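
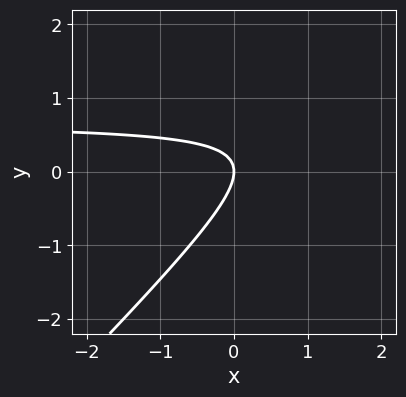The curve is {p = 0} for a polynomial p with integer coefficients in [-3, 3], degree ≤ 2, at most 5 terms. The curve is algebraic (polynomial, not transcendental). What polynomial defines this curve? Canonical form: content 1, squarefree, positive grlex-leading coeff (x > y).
3*x*y - 3*y^2 - 2*x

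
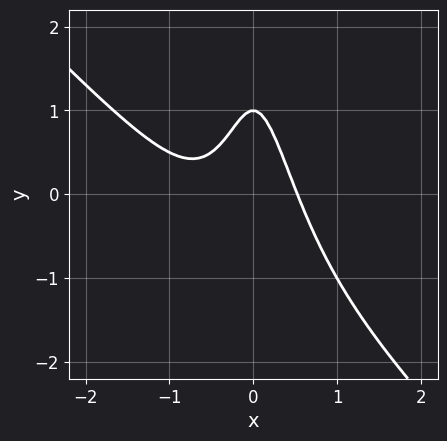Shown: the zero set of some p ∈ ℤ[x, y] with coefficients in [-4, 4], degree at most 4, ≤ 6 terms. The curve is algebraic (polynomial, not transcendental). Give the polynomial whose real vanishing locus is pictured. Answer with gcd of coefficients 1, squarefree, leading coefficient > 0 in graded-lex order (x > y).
First, deg p = 3.
Next, reading off the gridlines: one y-axis crossing is at y = 1.
Finally, matching integer coefficients to the picture gives p.

3*x^3 + 3*x^2*y + 2*x^2 + y - 1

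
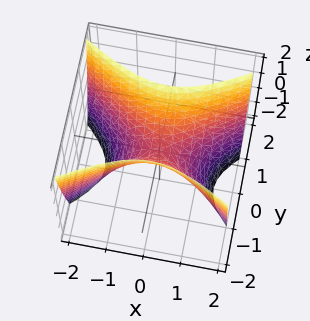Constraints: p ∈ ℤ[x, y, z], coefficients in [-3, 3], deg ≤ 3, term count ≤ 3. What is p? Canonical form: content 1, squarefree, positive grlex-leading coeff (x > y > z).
x^2 - 2*y^2 + z

The degree is 2 — a saddle surface; a quadric.
Symmetries: it's symmetric under y → −y, forcing even powers of y; mirror symmetry x ↦ −x ⇒ only even powers of x.
Checking where it meets the axes: one z-axis crossing is at z = 0; it meets the y-axis at y = 0 (among the integer gridlines).
Fitting integer coefficients to these (and the overall shape) gives p.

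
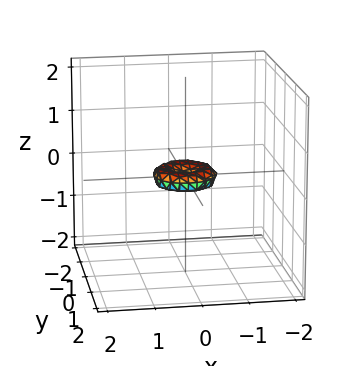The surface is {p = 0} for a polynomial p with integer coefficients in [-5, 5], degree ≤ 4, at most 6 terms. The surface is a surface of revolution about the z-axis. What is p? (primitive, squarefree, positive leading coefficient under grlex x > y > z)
2*x^4 + 4*x^2*y^2 + 2*y^4 - x^2 - y^2 + 3*z^2

(a) Degree: no degree-3 surface has this shape, so deg p = 4.
(b) Symmetries: rotational symmetry about the z-axis ⇒ p depends on x, y only through x² + y².
(c) From the visible intercepts: one z-axis crossing is at z = 0; a circular section at z = 0 has radius between 0 and 1; it crosses the x-axis at the gridline x = 0.
(d) Solving for integer coefficients yields p as stated.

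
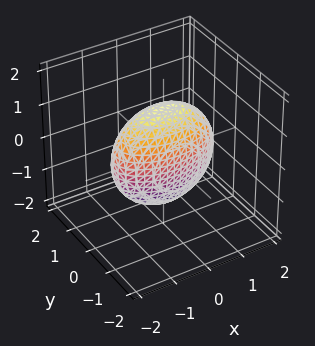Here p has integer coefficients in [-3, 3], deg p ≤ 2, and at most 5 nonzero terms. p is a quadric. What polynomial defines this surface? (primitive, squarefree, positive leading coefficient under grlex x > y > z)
Degree: bounded and convex; a quadric, so deg p = 2.
Symmetries: it's symmetric under z → −z, forcing even powers of z; it's symmetric under x → −x, forcing even powers of x; mirror symmetry y ↦ −y ⇒ only even powers of y.
Putting this together gives p.

x^2 + 3*y^2 + z^2 - 2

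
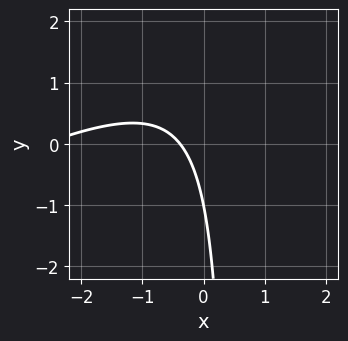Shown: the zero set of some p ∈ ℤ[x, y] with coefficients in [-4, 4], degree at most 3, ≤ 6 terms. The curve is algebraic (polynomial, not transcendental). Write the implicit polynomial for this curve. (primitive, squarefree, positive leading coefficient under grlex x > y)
1. deg p = 2. No degree-1 curve has this shape.
2. Observable constraints: it meets the y-axis at y = -1 (among the integer gridlines).
3. Assembling these constraints gives the stated polynomial.

x^2 - 2*x*y + 3*x + y + 1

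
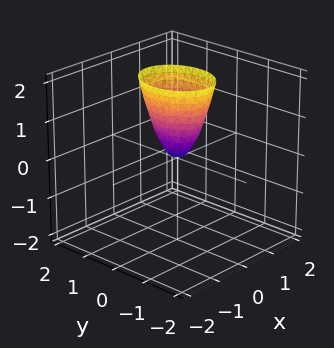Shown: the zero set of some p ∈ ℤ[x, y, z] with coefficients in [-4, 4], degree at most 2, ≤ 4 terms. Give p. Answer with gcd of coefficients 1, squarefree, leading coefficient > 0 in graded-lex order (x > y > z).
3*x^2 + 2*y^2 - z

The degree is 2 — a paraboloid; a quadric.
Symmetries: the x ↦ −x reflection is a symmetry, so x appears only in even powers; mirror symmetry y ↦ −y ⇒ only even powers of y.
From the visible intercepts: one y-axis crossing is at y = 0; one z-axis crossing is at z = 0; it crosses the x-axis at the gridline x = 0.
Putting this together gives p.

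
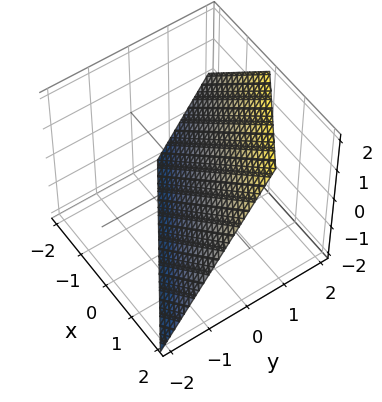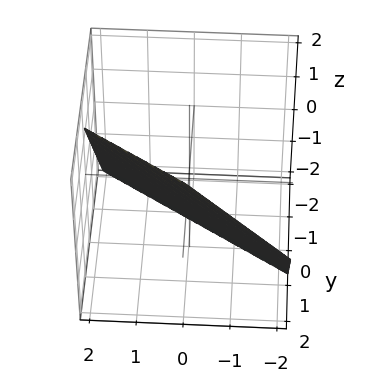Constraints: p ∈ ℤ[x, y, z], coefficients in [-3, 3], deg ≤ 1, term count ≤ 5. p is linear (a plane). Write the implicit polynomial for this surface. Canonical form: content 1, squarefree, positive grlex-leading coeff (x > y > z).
2*x + 3*y - 2*z - 2

(a) deg p = 1.
(b) Reading off the gridlines: one x-axis crossing is at x = 1; it meets the z-axis at z = -1 (among the integer gridlines).
(c) Assembling these constraints gives the stated polynomial.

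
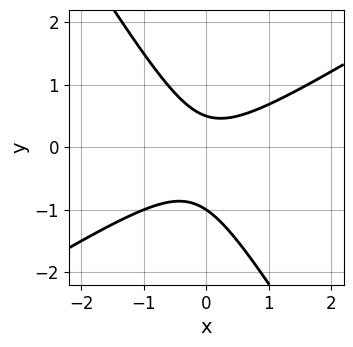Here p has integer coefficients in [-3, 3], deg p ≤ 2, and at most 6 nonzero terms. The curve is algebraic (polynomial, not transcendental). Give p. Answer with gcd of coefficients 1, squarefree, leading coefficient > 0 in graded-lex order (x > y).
2*x^2 - 2*x*y - 2*y^2 - y + 1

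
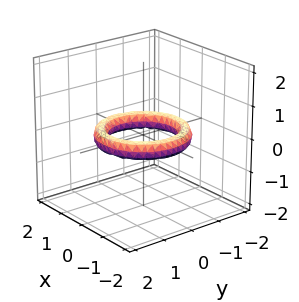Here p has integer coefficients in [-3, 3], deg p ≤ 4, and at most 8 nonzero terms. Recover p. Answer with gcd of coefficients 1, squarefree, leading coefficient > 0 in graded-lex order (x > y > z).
(a) Degree: a generic line meets the surface in up to 4 points, so deg p = 4.
(b) Symmetry: the z-axis is an axis of rotation, so x and y enter only as x² + y².
(c) Checking where it meets the axes: no z-intercept at any integer in the box; a circular section at z = 0 has radius exactly 1; the y-axis gridline crossings are at y ∈ {-1, 1}.
(d) These observations pin down the coefficients. Check: (1, 0, 0) on the x-axis lies on the surface, and p(1, 0, 0) = 0. ✓

x^4 + 2*x^2*y^2 + y^4 - 3*x^2 - 3*y^2 + 3*z^2 + 2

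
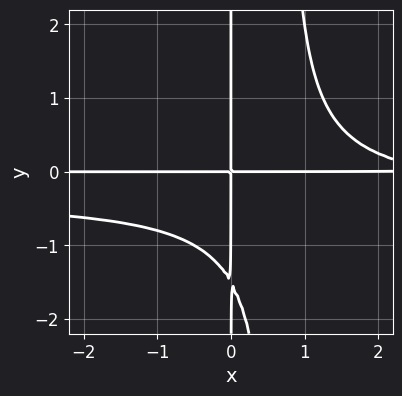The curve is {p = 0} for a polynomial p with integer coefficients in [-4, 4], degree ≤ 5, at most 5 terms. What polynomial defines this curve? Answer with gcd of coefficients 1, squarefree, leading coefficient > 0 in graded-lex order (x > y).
3*x^2*y^2 + x^2*y - 2*x*y^2 - 3*x*y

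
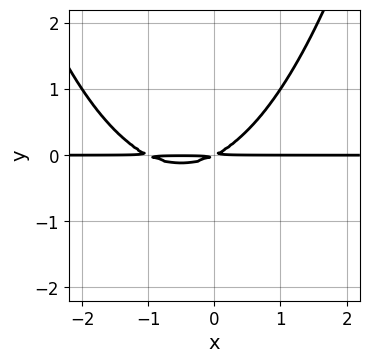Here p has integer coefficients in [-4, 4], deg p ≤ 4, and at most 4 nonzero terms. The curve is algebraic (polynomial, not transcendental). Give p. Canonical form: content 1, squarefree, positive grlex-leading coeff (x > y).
The degree is 3 — no degree-2 curve has this shape.
Reading off the gridlines: the visible x-axis segment lies entirely on the curve.
Putting this together gives p.

x^2*y + x*y - 2*y^2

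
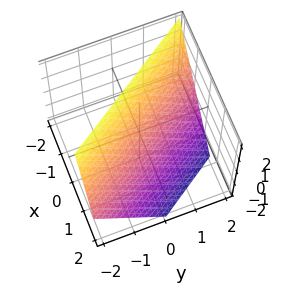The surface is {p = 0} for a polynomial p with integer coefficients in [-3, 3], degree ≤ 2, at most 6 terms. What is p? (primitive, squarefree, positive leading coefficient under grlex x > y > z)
Degree: the surface is flat (a plane), so deg p = 1.
Checking where it meets the axes: it crosses the z-axis at the gridline z = 1; one y-axis crossing is at y = 1.
Together with the visible shape, these determine p as stated.

3*x + 2*y + 2*z - 2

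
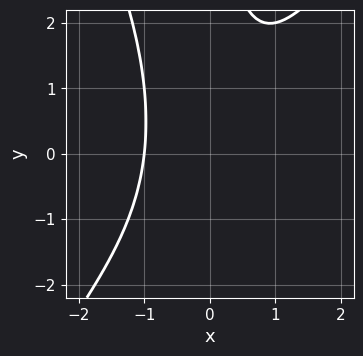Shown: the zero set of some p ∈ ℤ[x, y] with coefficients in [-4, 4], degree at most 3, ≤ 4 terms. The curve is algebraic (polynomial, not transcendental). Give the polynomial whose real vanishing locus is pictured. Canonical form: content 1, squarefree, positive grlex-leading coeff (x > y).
Degree: a generic line meets the curve in up to 3 points, so deg p = 3.
From the axis intercepts and sections: it crosses the x-axis at the gridline x = -1; the curve avoids every integer y-axis point in the box.
Fitting integer coefficients to these (and the overall shape) gives p.

3*x^3 - x^2*y - x*y^2 + 3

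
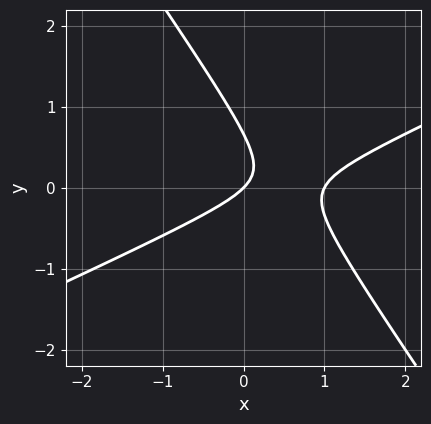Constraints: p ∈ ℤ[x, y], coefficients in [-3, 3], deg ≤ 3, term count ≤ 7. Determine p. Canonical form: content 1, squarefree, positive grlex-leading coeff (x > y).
(a) Degree: no degree-1 curve has this shape, so deg p = 2.
(b) Checking where it meets the axes: among the integer gridlines, it crosses the x-axis at x ∈ {0, 1}; it meets the y-axis at y = 0 (among the integer gridlines).
(c) Putting this together gives p.

2*x^2 - 3*x*y - 3*y^2 - 2*x + 2*y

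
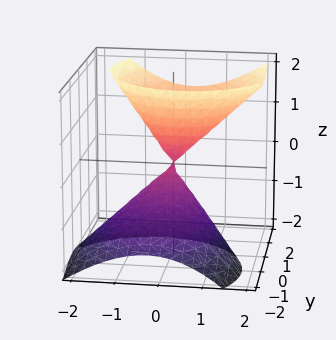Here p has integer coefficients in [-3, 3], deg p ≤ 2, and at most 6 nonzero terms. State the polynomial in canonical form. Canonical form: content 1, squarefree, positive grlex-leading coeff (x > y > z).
3*x^2 - x*z + 3*y^2 - 3*y*z - 2*z^2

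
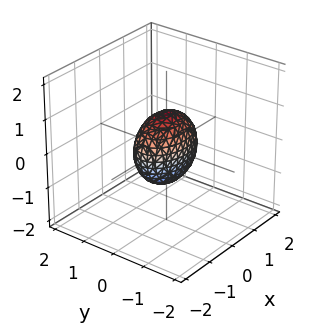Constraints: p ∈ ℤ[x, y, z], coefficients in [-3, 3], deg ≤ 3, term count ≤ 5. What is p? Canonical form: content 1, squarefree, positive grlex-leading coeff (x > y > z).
First, the degree is 2 — bounded and convex; a quadric.
Then, symmetries: the x ↦ −x reflection is a symmetry, so x appears only in even powers; it's symmetric under y → −y, forcing even powers of y; it's symmetric under z → −z, forcing even powers of z.
Then, checking where it meets the axes: among the integer gridlines, it crosses the z-axis at z ∈ {-1, 1}; among the integer gridlines, it crosses the x-axis at x ∈ {-1, 1}.
Finally, together with the visible shape, these determine p as stated.

x^2 + 2*y^2 + z^2 - 1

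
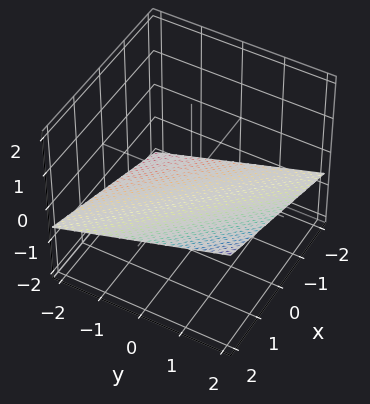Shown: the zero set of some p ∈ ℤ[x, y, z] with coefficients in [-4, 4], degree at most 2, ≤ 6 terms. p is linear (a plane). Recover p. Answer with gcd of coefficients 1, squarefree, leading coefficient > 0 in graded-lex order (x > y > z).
x + y - 3*z - 2

(a) The degree is 1 — every cross-section is a straight line — this is a plane.
(b) Against the integer gridlines: it meets the x-axis at x = 2 (among the integer gridlines); one y-axis crossing is at y = 2.
(c) These observations pin down the coefficients.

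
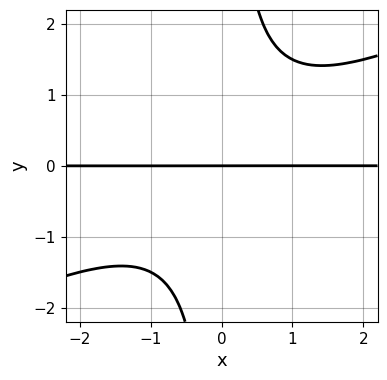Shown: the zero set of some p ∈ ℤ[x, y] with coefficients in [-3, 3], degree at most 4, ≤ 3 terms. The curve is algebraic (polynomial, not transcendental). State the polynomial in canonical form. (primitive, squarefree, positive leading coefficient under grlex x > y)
First, deg p = 3. No degree-2 curve has this shape.
Then, against the integer gridlines: it crosses the y-axis at the gridline y = 0; the visible x-axis segment lies entirely on the curve.
Finally, matching integer coefficients to the picture gives p.

x^2*y - 2*x*y^2 + 2*y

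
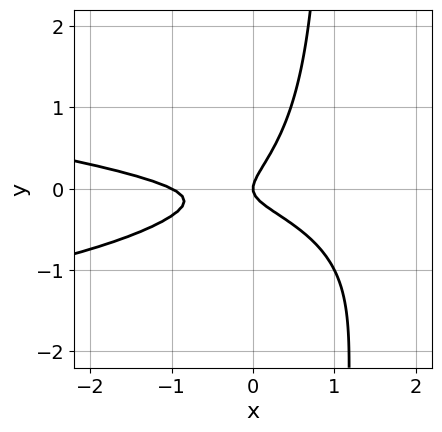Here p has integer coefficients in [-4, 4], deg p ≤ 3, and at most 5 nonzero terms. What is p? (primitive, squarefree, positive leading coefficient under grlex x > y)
1. deg p = 3. The shape is more complex than any degree-2 curve.
2. Reading off the gridlines: among the integer gridlines, it crosses the x-axis at x ∈ {-1, 0}; it crosses the y-axis at the gridline y = 0.
3. These observations pin down the coefficients.

3*x*y^2 + x^2 + 2*x*y - 3*y^2 + x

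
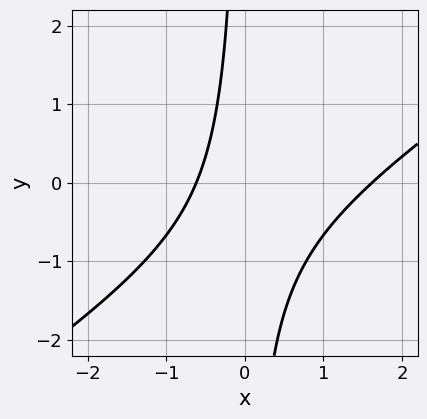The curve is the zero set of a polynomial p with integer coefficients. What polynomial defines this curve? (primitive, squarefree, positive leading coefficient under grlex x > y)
2*x^2 - 3*x*y - 2*x - 2

First, degree: a generic line meets the curve in up to 2 points, so deg p = 2.
Next, checking where it meets the axes: no y-intercept at any integer in the box.
Finally, these observations pin down the coefficients.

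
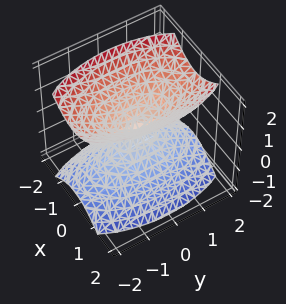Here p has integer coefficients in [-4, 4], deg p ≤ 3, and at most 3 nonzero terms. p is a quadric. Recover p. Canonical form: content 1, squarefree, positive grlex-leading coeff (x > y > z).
3*x^2 + y^2 - 2*z^2

First, the picture has 2 separate pieces. They look like related sheets of one shape, so recover p as a whole.
Then, degree: two nappes meeting at a single point; a quadric, so deg p = 2.
Then, symmetries: the z ↦ −z reflection is a symmetry, so z appears only in even powers; the x ↦ −x reflection is a symmetry, so x appears only in even powers; mirror symmetry y ↦ −y ⇒ only even powers of y.
Next, reading off the gridlines: it crosses the y-axis at the gridline y = 0; it crosses the z-axis at the gridline z = 0.
Finally, these observations pin down the coefficients.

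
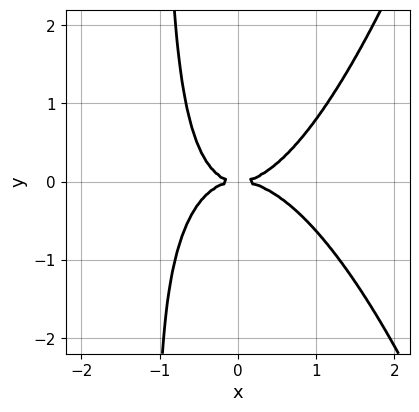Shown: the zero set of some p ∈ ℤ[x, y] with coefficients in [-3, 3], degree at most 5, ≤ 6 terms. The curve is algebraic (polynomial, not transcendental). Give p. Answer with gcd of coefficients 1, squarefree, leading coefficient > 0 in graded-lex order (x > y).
3*x^4 + x^2*y - 3*x*y^2 - 3*y^2

1. The degree is 4 — the shape is more complex than any degree-3 curve.
2. Reading off the gridlines: it crosses the y-axis at the gridline y = 0; it crosses the x-axis at the gridline x = 0.
3. Together with the visible shape, these determine p as stated.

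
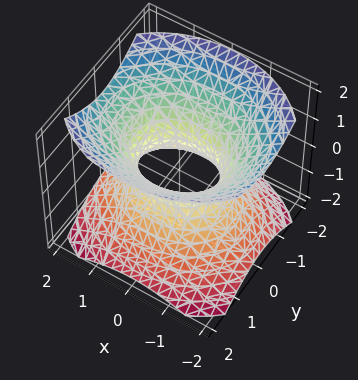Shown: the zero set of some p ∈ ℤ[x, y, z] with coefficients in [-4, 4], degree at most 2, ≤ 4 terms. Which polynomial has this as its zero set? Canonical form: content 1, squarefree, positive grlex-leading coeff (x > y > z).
2*x^2 + 3*y^2 - 3*z^2 - 2

(a) Degree: one connected sheet with a waist; a quadric, so deg p = 2.
(b) Symmetries: the z ↦ −z reflection is a symmetry, so z appears only in even powers; the x ↦ −x reflection is a symmetry, so x appears only in even powers; the y ↦ −y reflection is a symmetry, so y appears only in even powers.
(c) From the axis intercepts and sections: among the integer gridlines, it crosses the x-axis at x ∈ {-1, 1}; it misses every integer gridline on the z-axis.
(d) Matching integer coefficients to the picture gives p.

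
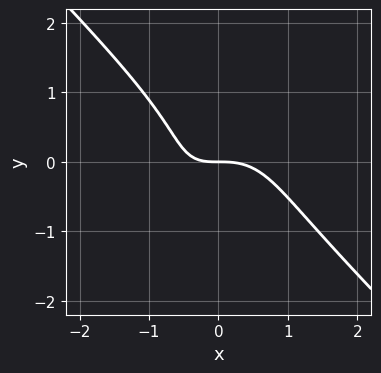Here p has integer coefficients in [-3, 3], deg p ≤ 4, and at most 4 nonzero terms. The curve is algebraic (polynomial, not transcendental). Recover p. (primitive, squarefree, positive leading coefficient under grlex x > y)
3*x^3 + 3*y^3 + 2*x*y + 3*y

First, the degree is 3 — the shape is more complex than any degree-2 curve.
Next, from the visible intercepts: it crosses the y-axis at the gridline y = 0; one x-axis crossing is at x = 0.
Finally, together with the visible shape, these determine p as stated.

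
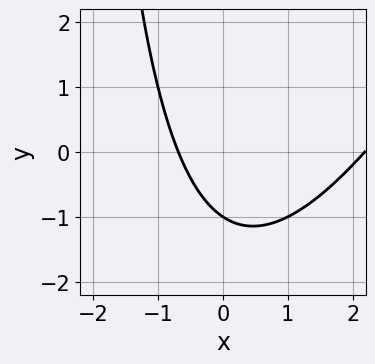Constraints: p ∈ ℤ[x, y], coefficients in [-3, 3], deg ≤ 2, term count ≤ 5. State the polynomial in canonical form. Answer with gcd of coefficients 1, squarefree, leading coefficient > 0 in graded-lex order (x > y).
1. deg p = 2.
2. Reading off the gridlines: one y-axis crossing is at y = -1.
3. The integer polynomial consistent with all of this is the stated p.

2*x^2 - x*y - 3*x - 3*y - 3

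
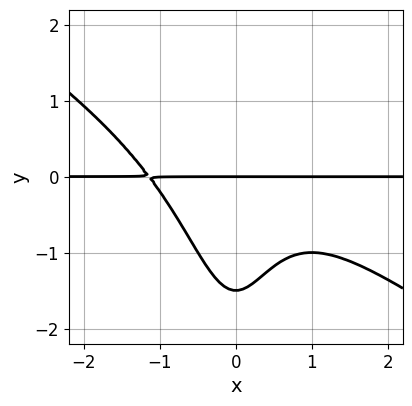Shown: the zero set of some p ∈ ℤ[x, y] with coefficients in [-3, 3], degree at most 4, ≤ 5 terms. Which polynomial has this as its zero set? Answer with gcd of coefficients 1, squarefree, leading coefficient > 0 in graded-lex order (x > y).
2*x^3*y + 3*x^2*y^2 + 2*y^2 + 3*y

1. Degree: the shape is more complex than any degree-3 curve, so deg p = 4.
2. From the axis intercepts and sections: every point of the x-axis in the box is on the curve; one y-axis crossing is at y = 0.
3. Together with the visible shape, these determine p as stated.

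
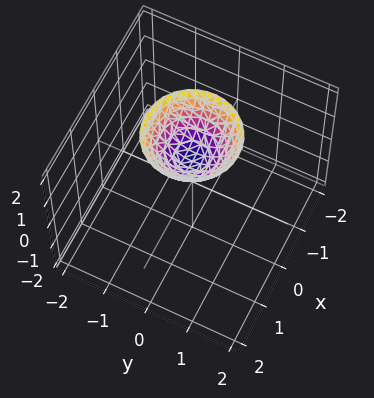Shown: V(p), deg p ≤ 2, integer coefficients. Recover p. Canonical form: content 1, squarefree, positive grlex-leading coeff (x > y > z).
1. The degree is 2 — a generic line meets the surface in up to 2 points.
2. Symmetries: every cross-section ⟂ z is a circle, so x, y appear only via x² + y².
3. Checking where it meets the axes: it misses every integer gridline on the x-axis; no y-intercept at any integer in the box; one z-axis crossing is at z = 1; a circular section at z = 2 has radius exactly 1.
4. Putting this together gives p.

x^2 + y^2 - z + 1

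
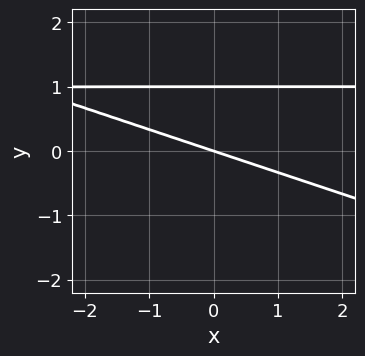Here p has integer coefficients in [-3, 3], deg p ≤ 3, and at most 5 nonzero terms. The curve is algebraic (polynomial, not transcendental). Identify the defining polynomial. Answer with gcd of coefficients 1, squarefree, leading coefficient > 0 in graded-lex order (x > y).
x*y + 3*y^2 - x - 3*y

1. deg p = 2.
2. Observable constraints: it meets the x-axis at x = 0 (among the integer gridlines); among the integer gridlines, it crosses the y-axis at y ∈ {0, 1}.
3. These observations pin down the coefficients.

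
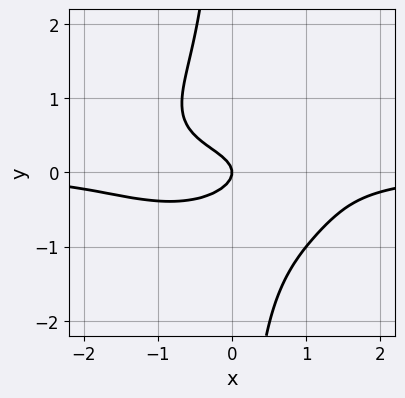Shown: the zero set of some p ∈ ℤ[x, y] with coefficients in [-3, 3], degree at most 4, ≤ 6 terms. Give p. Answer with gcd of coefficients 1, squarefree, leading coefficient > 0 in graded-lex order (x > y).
First, the degree is 4 — the shape is more complex than any degree-3 curve.
Next, reading off the gridlines: it crosses the y-axis at the gridline y = 0; it meets the x-axis at x = 0 (among the integer gridlines).
Finally, solving for integer coefficients yields p as stated.

x^3*y + 3*x*y^3 + 3*y^2 + x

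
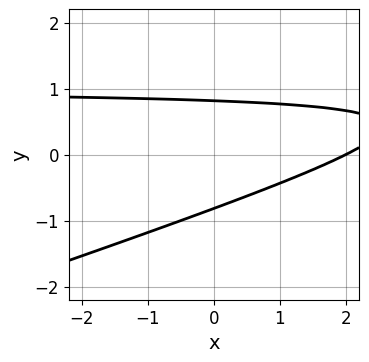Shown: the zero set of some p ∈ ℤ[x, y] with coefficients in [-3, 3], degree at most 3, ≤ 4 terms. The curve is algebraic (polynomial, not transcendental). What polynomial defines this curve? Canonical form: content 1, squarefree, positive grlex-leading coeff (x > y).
Degree: no degree-1 curve has this shape, so deg p = 2.
Against the integer gridlines: it meets the x-axis at x = 2 (among the integer gridlines).
The integer polynomial consistent with all of this is the stated p.

x*y - 3*y^2 - x + 2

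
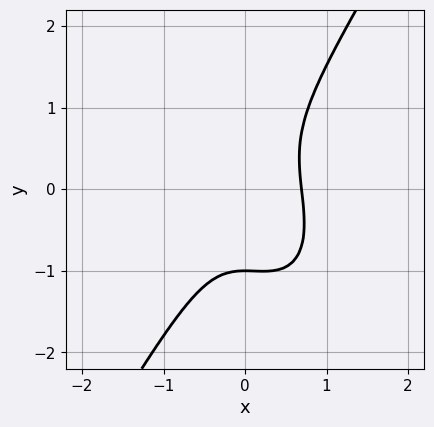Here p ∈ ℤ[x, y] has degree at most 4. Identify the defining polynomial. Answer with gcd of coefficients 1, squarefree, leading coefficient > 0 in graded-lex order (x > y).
First, deg p = 3. A generic line meets the curve in up to 3 points.
Next, from the axis intercepts and sections: it crosses the y-axis at the gridline y = -1.
Finally, together with the visible shape, these determine p as stated.

3*x^3 + x^2*y - y^3 - 1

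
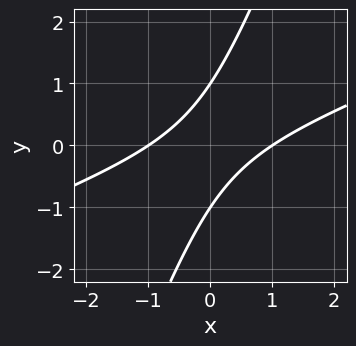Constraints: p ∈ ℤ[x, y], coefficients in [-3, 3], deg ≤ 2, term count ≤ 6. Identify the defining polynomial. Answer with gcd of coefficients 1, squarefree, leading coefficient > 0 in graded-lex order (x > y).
x^2 - 3*x*y + y^2 - 1

(a) The degree is 2 — the shape is more complex than any degree-1 curve.
(b) Checking where it meets the axes: the y-axis gridline crossings are at y ∈ {-1, 1}; among the integer gridlines, it crosses the x-axis at x ∈ {-1, 1}.
(c) The integer polynomial consistent with all of this is the stated p.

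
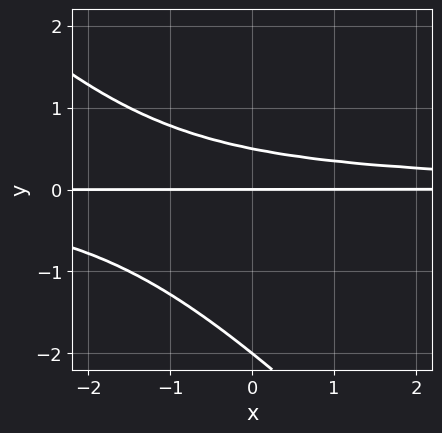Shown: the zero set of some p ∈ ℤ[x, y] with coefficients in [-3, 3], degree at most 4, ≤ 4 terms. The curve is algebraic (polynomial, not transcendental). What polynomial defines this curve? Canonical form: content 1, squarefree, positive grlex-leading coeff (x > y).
2*x*y^2 + 2*y^3 + 3*y^2 - 2*y

1. Degree: a generic line meets the curve in up to 3 points, so deg p = 3.
2. From the axis intercepts and sections: among the integer gridlines, it crosses the y-axis at y ∈ {-2, 0}; every point of the x-axis in the box is on the curve.
3. Matching integer coefficients to the picture gives p.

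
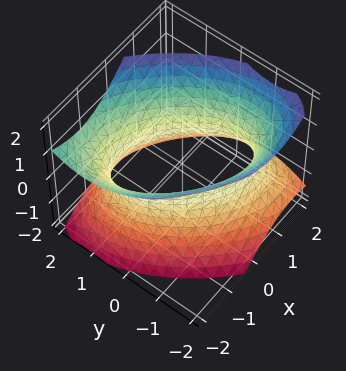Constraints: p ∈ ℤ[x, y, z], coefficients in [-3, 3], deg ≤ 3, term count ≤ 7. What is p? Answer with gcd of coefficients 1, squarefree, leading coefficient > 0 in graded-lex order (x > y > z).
First, the degree is 2 — the shape is more complex than any degree-1 surface.
Then, from the visible intercepts: no z-intercept at any integer in the box.
Finally, solving for integer coefficients yields p as stated.

2*x^2 + 2*x*y + x*z + 2*y^2 - 2*z^2 - 3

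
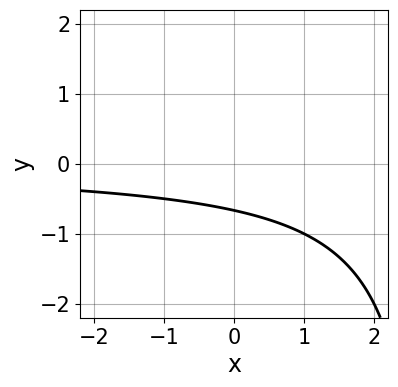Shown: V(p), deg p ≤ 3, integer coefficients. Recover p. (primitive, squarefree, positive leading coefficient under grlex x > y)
First, degree: the shape is more complex than any degree-1 curve, so deg p = 2.
Then, observable constraints: the curve avoids every integer x-axis point in the box.
Finally, matching integer coefficients to the picture gives p.

x*y - 3*y - 2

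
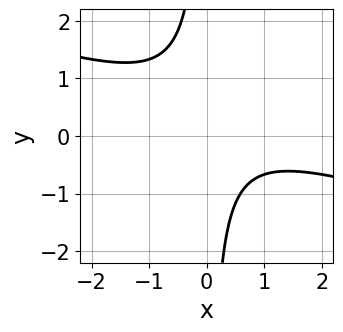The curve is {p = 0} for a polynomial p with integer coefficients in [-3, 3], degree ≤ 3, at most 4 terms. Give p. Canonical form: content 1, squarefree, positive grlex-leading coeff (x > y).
x^2 + 3*x*y - x + 2

First, deg p = 2. The shape is more complex than any degree-1 curve.
Next, checking where it meets the axes: it misses every integer gridline on the y-axis; no x-intercept at any integer in the box.
Finally, the integer polynomial consistent with all of this is the stated p.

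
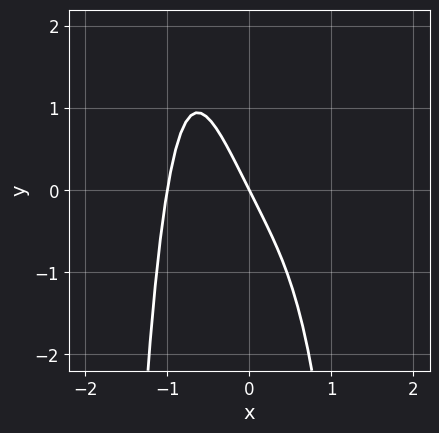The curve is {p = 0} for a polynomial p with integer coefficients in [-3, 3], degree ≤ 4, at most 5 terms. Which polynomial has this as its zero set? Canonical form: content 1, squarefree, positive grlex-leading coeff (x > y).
2*x^4 + 2*x + y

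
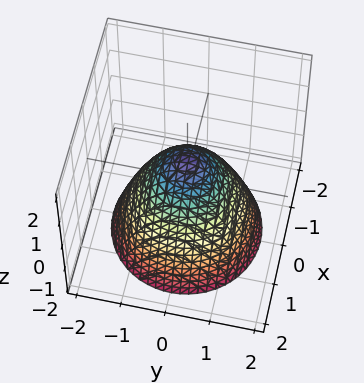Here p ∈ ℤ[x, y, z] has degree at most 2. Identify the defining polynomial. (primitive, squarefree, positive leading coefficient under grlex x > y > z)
First, degree: a generic line meets the surface in up to 2 points, so deg p = 2.
Then, symmetries: rotational symmetry about the z-axis ⇒ p depends on x, y only through x² + y².
Then, from the axis intercepts and sections: a circular section at z = -1 has radius between 1 and 2.
Finally, together with the visible shape, these determine p as stated.

3*x^2 + 3*y^2 + 3*z - 2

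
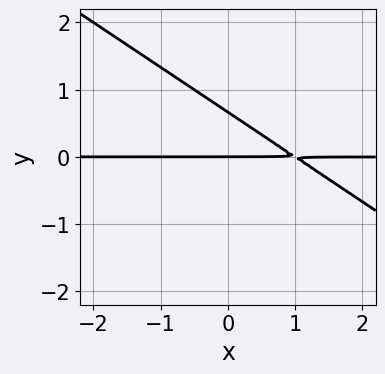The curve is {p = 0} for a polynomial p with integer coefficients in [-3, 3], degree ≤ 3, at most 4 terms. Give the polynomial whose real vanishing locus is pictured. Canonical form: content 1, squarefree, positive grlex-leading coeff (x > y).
2*x*y + 3*y^2 - 2*y

First, degree: the shape is more complex than any degree-1 curve, so deg p = 2.
Next, checking where it meets the axes: the visible x-axis segment lies entirely on the curve; one y-axis crossing is at y = 0.
Finally, assembling these constraints gives the stated polynomial.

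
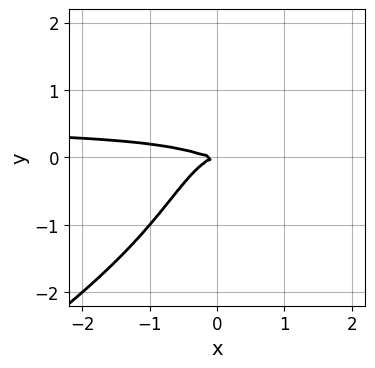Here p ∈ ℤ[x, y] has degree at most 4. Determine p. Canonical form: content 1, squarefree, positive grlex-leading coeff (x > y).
2*x^3*y - 3*x^2*y^2 - x^3 - 2*x^2*y - 2*y^2

First, the degree is 4 — the shape is more complex than any degree-3 curve.
Then, reading off the gridlines: it meets the y-axis at y = 0 (among the integer gridlines); it crosses the x-axis at the gridline x = 0.
Finally, together with the visible shape, these determine p as stated.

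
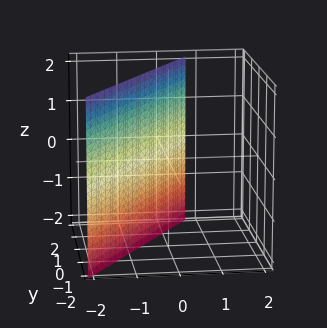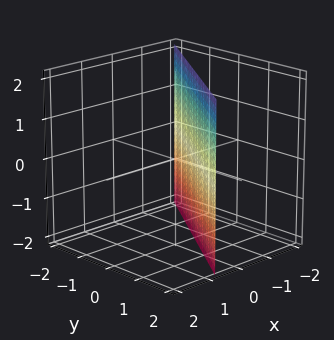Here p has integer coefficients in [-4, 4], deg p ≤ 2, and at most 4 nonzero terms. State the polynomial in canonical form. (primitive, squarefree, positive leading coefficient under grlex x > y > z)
3*x - 2*y + 2

1. deg p = 1.
2. From the axis intercepts and sections: one y-axis crossing is at y = 1; the surface avoids every integer z-axis point in the box.
3. Putting this together gives p.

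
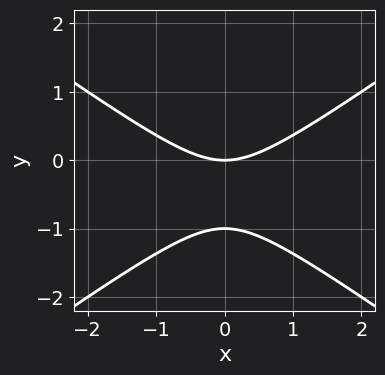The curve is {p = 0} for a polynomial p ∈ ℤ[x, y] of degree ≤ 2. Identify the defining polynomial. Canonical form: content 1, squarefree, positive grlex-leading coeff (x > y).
x^2 - 2*y^2 - 2*y

First, degree: the shape is more complex than any degree-1 curve, so deg p = 2.
Next, symmetries: the x ↦ −x reflection is a symmetry, so x appears only in even powers.
Next, from the visible intercepts: the y-axis gridline crossings are at y ∈ {-1, 0}; one x-axis crossing is at x = 0.
Finally, putting this together gives p.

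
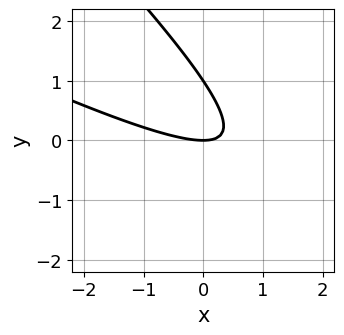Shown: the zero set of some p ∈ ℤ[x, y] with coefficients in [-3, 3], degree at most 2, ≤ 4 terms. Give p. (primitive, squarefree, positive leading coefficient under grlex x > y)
x^2 + 3*x*y + 2*y^2 - 2*y

1. The degree is 2 — no degree-1 curve has this shape.
2. From the visible intercepts: among the integer gridlines, it crosses the y-axis at y ∈ {0, 1}; it crosses the x-axis at the gridline x = 0.
3. Solving for integer coefficients yields p as stated.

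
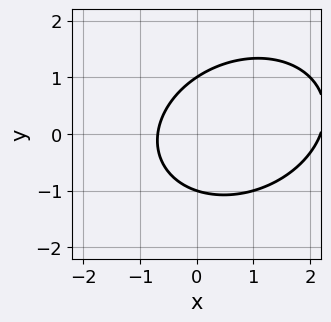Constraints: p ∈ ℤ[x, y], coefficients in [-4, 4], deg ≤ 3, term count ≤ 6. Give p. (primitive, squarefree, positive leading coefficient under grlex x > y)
(a) Degree: the shape is more complex than any degree-1 curve, so deg p = 2.
(b) Reading off the gridlines: the y-axis gridline crossings are at y ∈ {-1, 1}.
(c) The integer polynomial consistent with all of this is the stated p.

2*x^2 - x*y + 3*y^2 - 3*x - 3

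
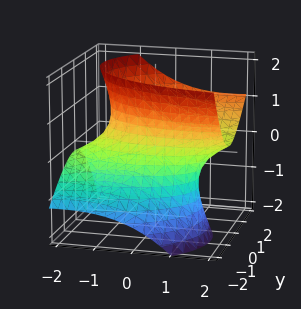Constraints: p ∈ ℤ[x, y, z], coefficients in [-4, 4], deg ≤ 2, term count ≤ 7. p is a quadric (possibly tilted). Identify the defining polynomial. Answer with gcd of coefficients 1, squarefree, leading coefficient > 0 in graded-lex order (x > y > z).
First, degree: a generic line meets the surface in up to 2 points, so deg p = 2.
Next, reading off the gridlines: among the integer gridlines, it crosses the y-axis at y ∈ {-1, 1}; the surface avoids every integer z-axis point in the box.
Finally, the integer polynomial consistent with all of this is the stated p.

x^2 - 3*x*z + 3*y^2 - 2*y*z - 2*z^2 - 3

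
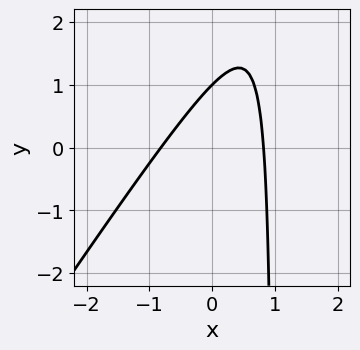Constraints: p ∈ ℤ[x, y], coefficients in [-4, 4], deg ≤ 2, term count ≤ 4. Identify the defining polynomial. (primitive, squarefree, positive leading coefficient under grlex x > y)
(a) Degree: no degree-1 curve has this shape, so deg p = 2.
(b) From the visible intercepts: it crosses the y-axis at the gridline y = 1.
(c) The integer polynomial consistent with all of this is the stated p.

3*x^2 - 2*x*y + 2*y - 2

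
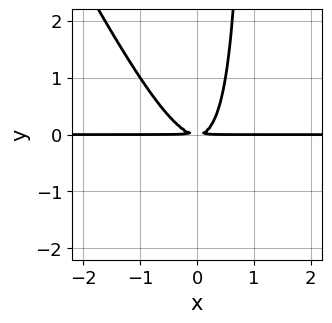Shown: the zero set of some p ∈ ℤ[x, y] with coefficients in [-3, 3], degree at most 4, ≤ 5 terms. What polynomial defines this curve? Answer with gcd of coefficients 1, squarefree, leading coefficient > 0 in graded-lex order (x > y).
2*x^2*y + x*y^2 - y^2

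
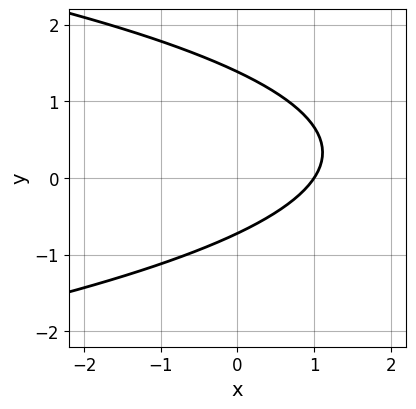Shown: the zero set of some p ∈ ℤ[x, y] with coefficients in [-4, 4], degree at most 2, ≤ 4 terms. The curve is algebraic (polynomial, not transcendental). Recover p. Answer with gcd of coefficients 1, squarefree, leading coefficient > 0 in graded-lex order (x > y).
3*y^2 + 3*x - 2*y - 3

(a) Degree: a generic line meets the curve in up to 2 points, so deg p = 2.
(b) From the axis intercepts and sections: it meets the x-axis at x = 1 (among the integer gridlines).
(c) The integer polynomial consistent with all of this is the stated p.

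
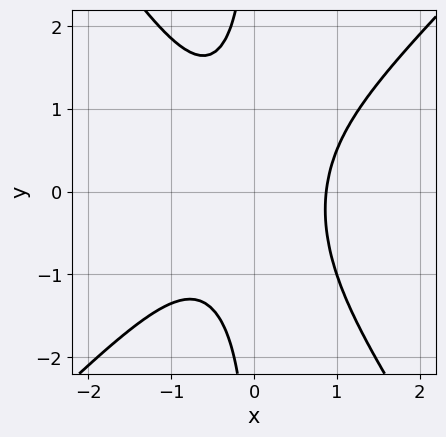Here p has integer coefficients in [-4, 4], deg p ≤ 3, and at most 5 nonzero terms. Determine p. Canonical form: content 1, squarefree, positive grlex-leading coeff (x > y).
3*x^3 - x^2*y - 2*x*y^2 - 2

1. deg p = 3. The shape is more complex than any degree-2 curve.
2. Observable constraints: no y-intercept at any integer in the box.
3. Fitting integer coefficients to these (and the overall shape) gives p.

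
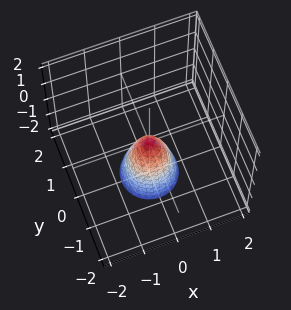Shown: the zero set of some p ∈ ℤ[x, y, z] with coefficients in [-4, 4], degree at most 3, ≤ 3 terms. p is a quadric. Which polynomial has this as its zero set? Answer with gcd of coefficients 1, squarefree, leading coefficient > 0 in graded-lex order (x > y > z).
3*x^2 + 3*y^2 + z

First, the degree is 2 — a single bowl opening along one axis; a quadric.
Then, symmetry: the z-axis is an axis of rotation, so x and y enter only as x² + y².
Next, from the axis intercepts and sections: a circular section at z = -1 has radius between 0 and 1; it meets the x-axis at x = 0 (among the integer gridlines); one z-axis crossing is at z = 0.
Finally, solving for integer coefficients yields p as stated.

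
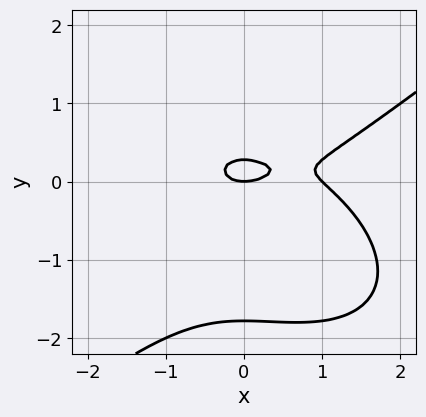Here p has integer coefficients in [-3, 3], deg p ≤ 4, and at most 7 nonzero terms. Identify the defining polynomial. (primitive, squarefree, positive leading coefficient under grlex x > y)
x^3 - 2*y^3 - x^2 - 3*y^2 + y

(a) deg p = 3. No degree-2 curve has this shape.
(b) Reading off the gridlines: the x-axis gridline crossings are at x ∈ {0, 1}; it meets the y-axis at y = 0 (among the integer gridlines).
(c) The integer polynomial consistent with all of this is the stated p.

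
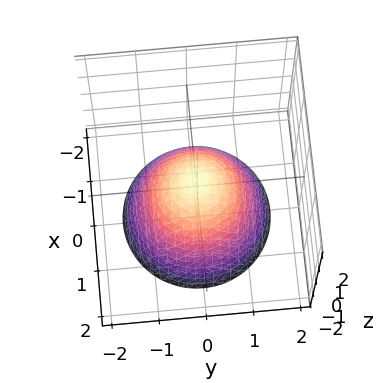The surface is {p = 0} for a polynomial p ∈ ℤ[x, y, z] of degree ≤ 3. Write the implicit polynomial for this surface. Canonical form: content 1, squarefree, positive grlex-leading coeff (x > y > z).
3*x^2 + 3*y^2 + 3*z - 1

(a) The degree is 2 — the shape is more complex than any degree-1 surface.
(b) Symmetries: rotational symmetry about the z-axis ⇒ p depends on x, y only through x² + y².
(c) Checking where it meets the axes: a circular section at z = 0 has radius between 0 and 1.
(d) Assembling these constraints gives the stated polynomial.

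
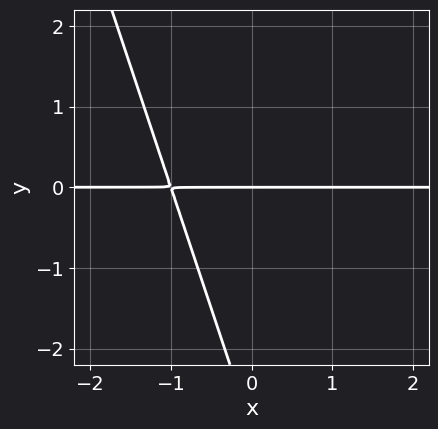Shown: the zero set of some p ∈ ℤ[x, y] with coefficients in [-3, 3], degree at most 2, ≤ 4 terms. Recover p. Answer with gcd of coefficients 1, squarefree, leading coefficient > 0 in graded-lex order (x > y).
(a) The degree is 2 — the shape is more complex than any degree-1 curve.
(b) Reading off the gridlines: every point of the x-axis in the box is on the curve; one y-axis crossing is at y = 0.
(c) Assembling these constraints gives the stated polynomial.

3*x*y + y^2 + 3*y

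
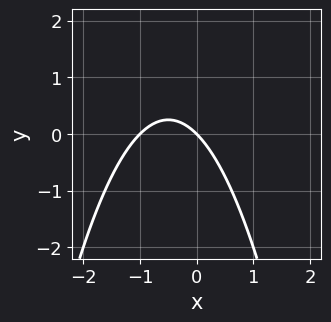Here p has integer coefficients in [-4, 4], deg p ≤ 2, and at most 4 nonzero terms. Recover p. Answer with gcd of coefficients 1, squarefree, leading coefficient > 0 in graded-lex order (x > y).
x^2 + x + y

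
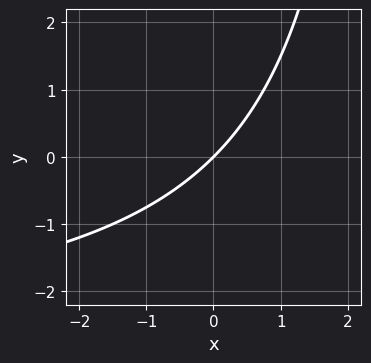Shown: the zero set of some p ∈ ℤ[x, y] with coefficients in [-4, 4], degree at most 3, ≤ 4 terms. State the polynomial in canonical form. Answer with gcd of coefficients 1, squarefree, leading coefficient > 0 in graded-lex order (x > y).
(a) The degree is 2 — no degree-1 curve has this shape.
(b) Reading off the gridlines: one x-axis crossing is at x = 0; it meets the y-axis at y = 0 (among the integer gridlines).
(c) Fitting integer coefficients to these (and the overall shape) gives p.

x*y + 3*x - 3*y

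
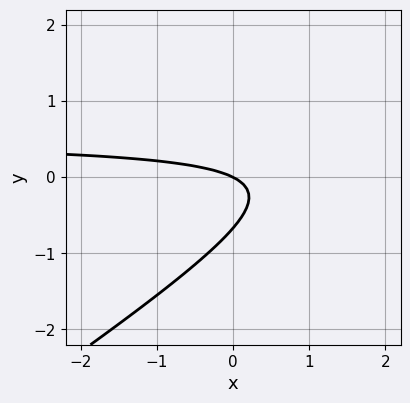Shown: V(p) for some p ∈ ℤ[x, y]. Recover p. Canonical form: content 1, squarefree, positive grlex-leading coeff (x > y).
2*x*y - 3*y^2 - x - 2*y

1. The degree is 2 — a generic line meets the curve in up to 2 points.
2. From the visible intercepts: one y-axis crossing is at y = 0; it meets the x-axis at x = 0 (among the integer gridlines).
3. Fitting integer coefficients to these (and the overall shape) gives p.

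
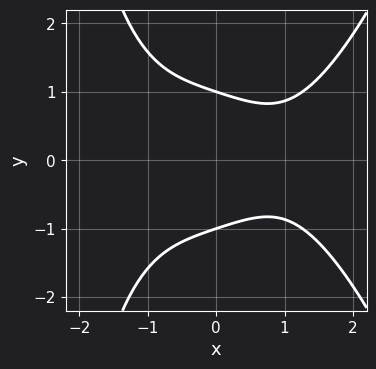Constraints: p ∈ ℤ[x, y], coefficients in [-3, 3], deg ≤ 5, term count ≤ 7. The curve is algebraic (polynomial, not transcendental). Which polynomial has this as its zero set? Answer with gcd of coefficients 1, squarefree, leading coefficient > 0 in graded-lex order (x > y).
x^4 - x*y^2 - 3*y^2 - x + 3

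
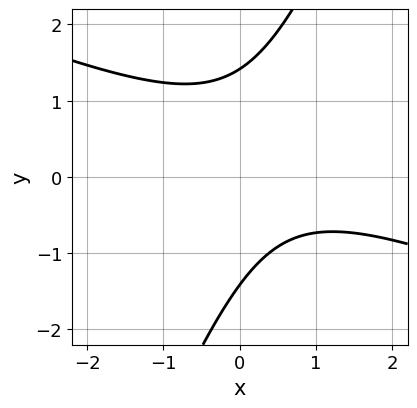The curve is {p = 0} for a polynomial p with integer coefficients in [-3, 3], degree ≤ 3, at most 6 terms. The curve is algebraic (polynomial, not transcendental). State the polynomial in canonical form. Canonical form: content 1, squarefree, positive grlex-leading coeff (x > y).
First, degree: a generic line meets the curve in up to 2 points, so deg p = 2.
Next, reading off the gridlines: no x-intercept at any integer in the box.
Finally, the integer polynomial consistent with all of this is the stated p.

x^2 + 2*x*y - y^2 - x + 2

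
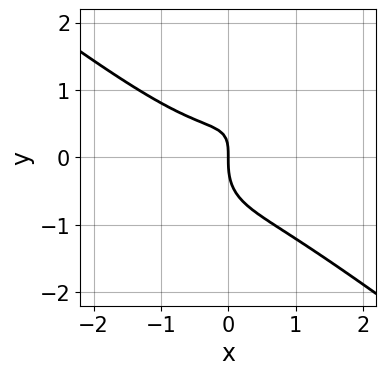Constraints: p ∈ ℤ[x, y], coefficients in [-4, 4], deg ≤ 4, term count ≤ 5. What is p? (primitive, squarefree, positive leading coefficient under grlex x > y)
deg p = 3.
Against the integer gridlines: one x-axis crossing is at x = 0; it crosses the y-axis at the gridline y = 0.
Putting this together gives p.

x^3 - x*y^2 + y^3 - x*y + x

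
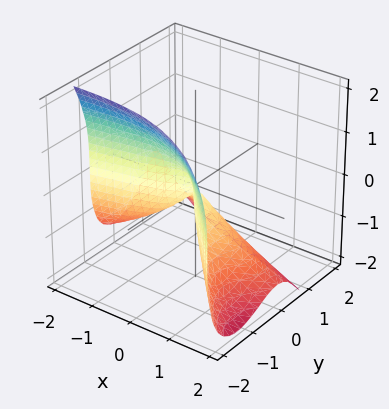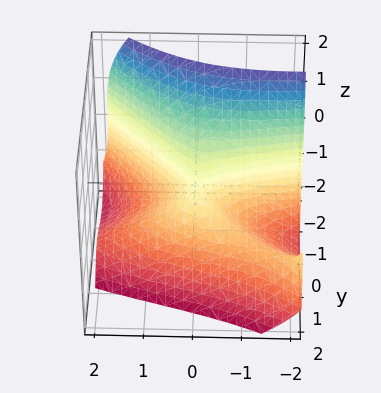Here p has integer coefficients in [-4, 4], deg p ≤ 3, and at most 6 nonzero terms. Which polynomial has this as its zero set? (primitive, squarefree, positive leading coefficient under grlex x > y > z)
3*x*y^2 + 3*y^3 + z^3 + x^2

The degree is 3 — no degree-2 surface has this shape.
Against the integer gridlines: it meets the x-axis at x = 0 (among the integer gridlines); it meets the y-axis at y = 0 (among the integer gridlines).
Together with the visible shape, these determine p as stated.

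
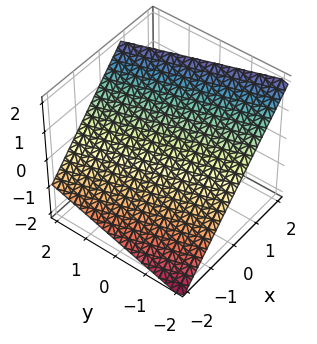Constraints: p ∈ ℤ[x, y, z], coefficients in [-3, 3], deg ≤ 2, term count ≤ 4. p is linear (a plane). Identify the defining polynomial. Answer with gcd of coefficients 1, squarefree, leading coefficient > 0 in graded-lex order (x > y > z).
(a) The degree is 1 — every cross-section is a straight line — this is a plane.
(b) From the axis intercepts and sections: it meets the y-axis at y = -2 (among the integer gridlines).
(c) Solving for integer coefficients yields p as stated.

3*x + y - 3*z + 2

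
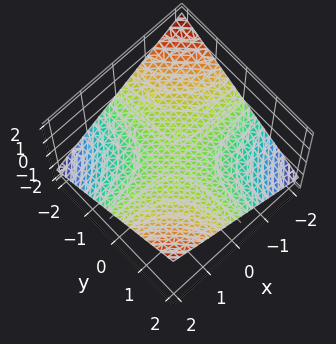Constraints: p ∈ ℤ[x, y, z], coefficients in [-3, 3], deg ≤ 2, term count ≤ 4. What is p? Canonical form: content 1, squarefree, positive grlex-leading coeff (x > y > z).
First, degree: a saddle surface; a quadric, so deg p = 2.
Next, against the integer gridlines: one z-axis crossing is at z = 0; the visible y-axis segment lies entirely on the surface.
Finally, fitting integer coefficients to these (and the overall shape) gives p.

x*y - 3*z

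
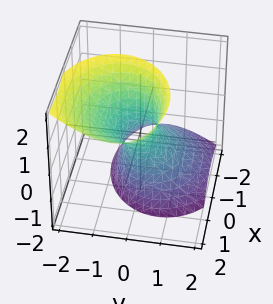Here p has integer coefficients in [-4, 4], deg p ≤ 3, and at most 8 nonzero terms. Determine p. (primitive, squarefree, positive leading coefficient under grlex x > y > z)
(a) The degree is 2 — no degree-1 surface has this shape.
(b) From the visible intercepts: the surface avoids every integer z-axis point in the box.
(c) Fitting integer coefficients to these (and the overall shape) gives p.

2*x^2 - 2*x*z + 3*y^2 + 2*y*z - z^2 - 1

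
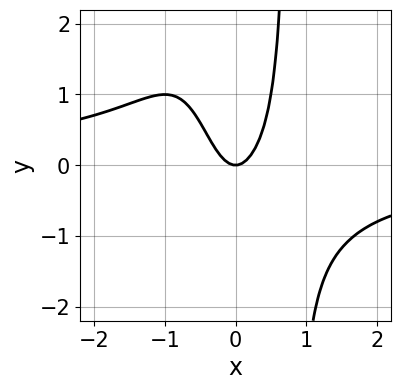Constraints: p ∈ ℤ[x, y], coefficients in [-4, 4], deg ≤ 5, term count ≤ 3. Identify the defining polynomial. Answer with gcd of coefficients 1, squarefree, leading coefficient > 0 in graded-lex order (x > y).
First, the degree is 4 — a generic line meets the curve in up to 4 points.
Next, checking where it meets the axes: it crosses the x-axis at the gridline x = 0; one y-axis crossing is at y = 0.
Finally, assembling these constraints gives the stated polynomial.

2*x^3*y + 3*x^2 - y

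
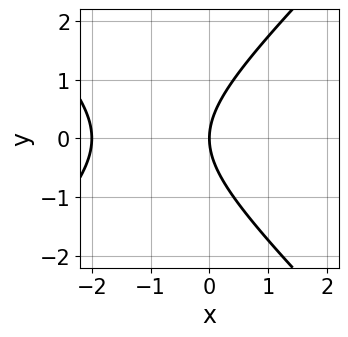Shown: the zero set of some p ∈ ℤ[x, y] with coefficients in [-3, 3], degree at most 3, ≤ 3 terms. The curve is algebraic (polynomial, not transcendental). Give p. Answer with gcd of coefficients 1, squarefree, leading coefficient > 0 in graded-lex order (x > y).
x^2 - y^2 + 2*x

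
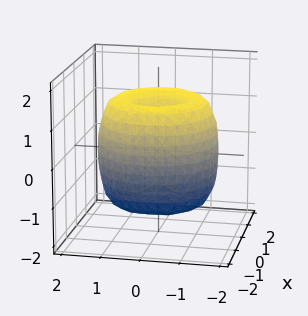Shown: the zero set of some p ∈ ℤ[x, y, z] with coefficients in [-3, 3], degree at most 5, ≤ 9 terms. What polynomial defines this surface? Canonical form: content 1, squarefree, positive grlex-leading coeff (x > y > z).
x^4 + 2*x^2*y^2 + y^4 - 2*x^2 - 2*y^2 + z^2 - 1

First, deg p = 4. No degree-3 surface has this shape.
Then, by symmetry, the surface is invariant under rotation about z: p = q(x² + y², z).
Next, checking where it meets the axes: among the integer gridlines, it crosses the z-axis at z ∈ {-1, 1}; a circular section at z = -1 has radius between 1 and 2.
Finally, together with the visible shape, these determine p as stated.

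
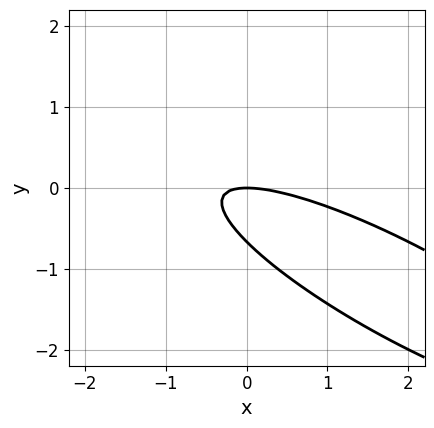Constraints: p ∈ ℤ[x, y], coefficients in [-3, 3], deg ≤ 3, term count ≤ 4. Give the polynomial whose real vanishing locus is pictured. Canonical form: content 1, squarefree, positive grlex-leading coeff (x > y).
x^2 + 3*x*y + 3*y^2 + 2*y

First, the degree is 2 — no degree-1 curve has this shape.
Next, from the axis intercepts and sections: one y-axis crossing is at y = 0; it crosses the x-axis at the gridline x = 0.
Finally, fitting integer coefficients to these (and the overall shape) gives p.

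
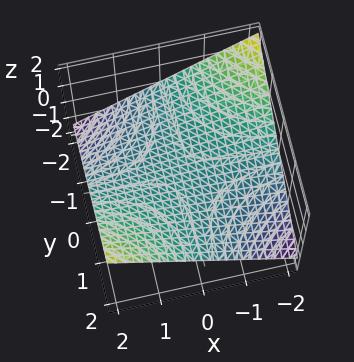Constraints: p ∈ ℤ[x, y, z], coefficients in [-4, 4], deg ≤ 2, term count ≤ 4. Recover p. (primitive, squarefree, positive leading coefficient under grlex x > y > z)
(a) Degree: a saddle surface; a quadric, so deg p = 2.
(b) From the visible intercepts: every point of the x-axis in the box is on the surface; it meets the z-axis at z = 0 (among the integer gridlines); every point of the y-axis in the box is on the surface.
(c) Solving for integer coefficients yields p as stated.

x*y - 3*z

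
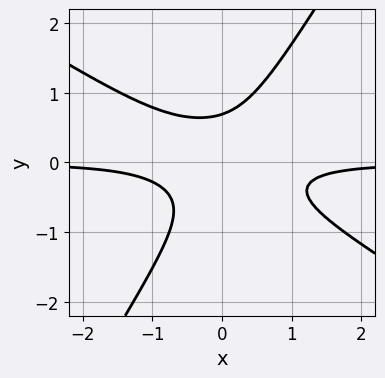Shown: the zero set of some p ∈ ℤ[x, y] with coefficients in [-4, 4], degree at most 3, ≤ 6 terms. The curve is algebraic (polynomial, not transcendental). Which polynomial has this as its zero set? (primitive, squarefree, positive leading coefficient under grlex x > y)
1. The degree is 3 — a generic line meets the curve in up to 3 points.
2. Observable constraints: the curve avoids every integer x-axis point in the box.
3. Solving for integer coefficients yields p as stated.

3*x^2*y + 3*x*y^2 - 3*y^3 + 1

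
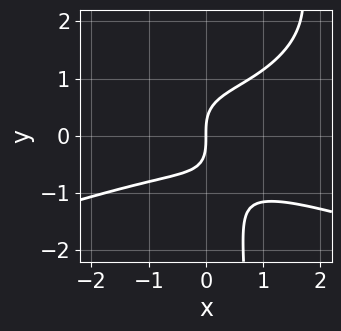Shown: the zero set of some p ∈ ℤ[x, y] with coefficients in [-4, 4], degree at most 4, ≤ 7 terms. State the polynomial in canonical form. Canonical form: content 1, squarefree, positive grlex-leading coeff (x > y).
2*x*y^3 + x^3 - 3*x*y^2 - 2*y^3 + 3*x

First, deg p = 4.
Next, from the axis intercepts and sections: one y-axis crossing is at y = 0; one x-axis crossing is at x = 0.
Finally, matching integer coefficients to the picture gives p.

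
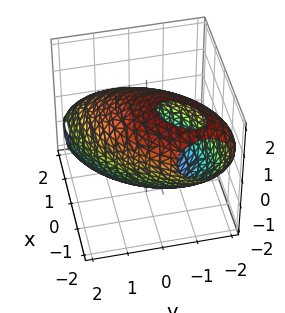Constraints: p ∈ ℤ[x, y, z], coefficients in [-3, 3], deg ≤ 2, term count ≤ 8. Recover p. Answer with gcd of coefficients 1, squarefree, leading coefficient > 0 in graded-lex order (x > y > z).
x^2 - x*y + x*z + y^2 + z^2 - 3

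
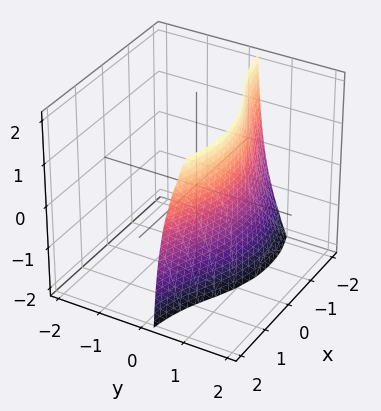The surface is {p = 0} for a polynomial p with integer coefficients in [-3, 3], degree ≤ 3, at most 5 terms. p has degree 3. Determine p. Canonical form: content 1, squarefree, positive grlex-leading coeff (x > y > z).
First, degree: no degree-2 surface has this shape, so deg p = 3.
Next, against the integer gridlines: it misses every integer gridline on the z-axis; it misses every integer gridline on the x-axis; it crosses the y-axis at the gridline y = 1.
Finally, together with the visible shape, these determine p as stated.

x^2*y - x*y*z + 2*y^3 - 2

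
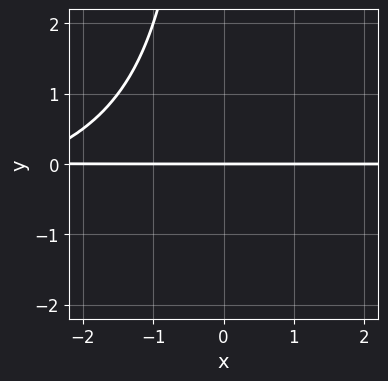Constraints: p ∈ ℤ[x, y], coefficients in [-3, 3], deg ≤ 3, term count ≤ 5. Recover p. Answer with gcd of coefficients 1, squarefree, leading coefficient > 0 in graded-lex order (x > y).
The degree is 3 — the shape is more complex than any degree-2 curve.
Observable constraints: every point of the x-axis in the box is on the curve; one y-axis crossing is at y = 0.
Solving for integer coefficients yields p as stated.

x*y^2 + x*y + 3*y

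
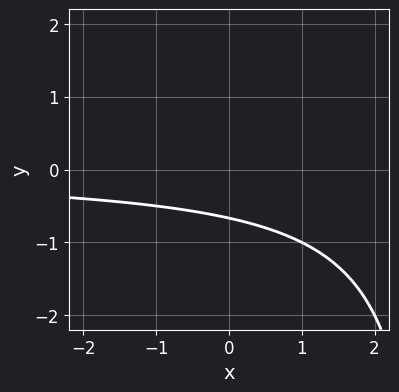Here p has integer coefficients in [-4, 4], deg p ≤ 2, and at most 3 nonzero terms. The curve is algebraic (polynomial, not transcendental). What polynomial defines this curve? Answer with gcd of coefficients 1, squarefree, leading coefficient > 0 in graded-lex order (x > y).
(a) The degree is 2 — no degree-1 curve has this shape.
(b) Reading off the gridlines: no x-intercept at any integer in the box.
(c) Fitting integer coefficients to these (and the overall shape) gives p.

x*y - 3*y - 2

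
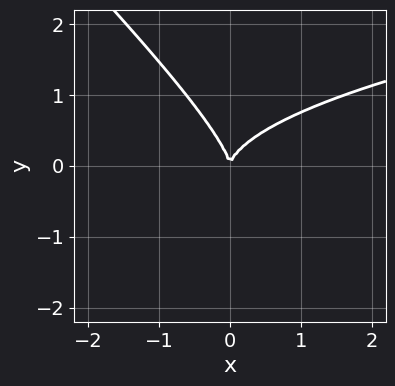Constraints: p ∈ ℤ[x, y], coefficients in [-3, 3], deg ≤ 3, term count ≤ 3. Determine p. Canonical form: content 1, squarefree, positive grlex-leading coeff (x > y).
1. deg p = 3. The shape is more complex than any degree-2 curve.
2. Checking where it meets the axes: it meets the y-axis at y = 0 (among the integer gridlines); it crosses the x-axis at the gridline x = 0.
3. Together with the visible shape, these determine p as stated.

x*y^2 + y^3 - x^2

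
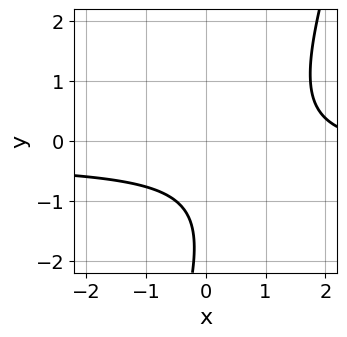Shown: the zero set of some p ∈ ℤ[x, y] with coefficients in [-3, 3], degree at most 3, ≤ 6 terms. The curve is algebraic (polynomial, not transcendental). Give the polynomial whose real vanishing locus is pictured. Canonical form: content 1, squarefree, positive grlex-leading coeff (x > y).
3*x*y - y^2 + x - 3*y - 3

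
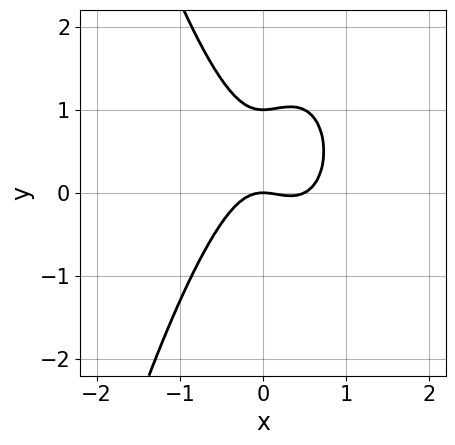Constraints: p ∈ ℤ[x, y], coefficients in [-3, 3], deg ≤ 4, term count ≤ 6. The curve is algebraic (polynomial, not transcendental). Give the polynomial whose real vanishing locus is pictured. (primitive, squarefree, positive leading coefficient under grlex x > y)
2*x^3 - x^2 + y^2 - y

deg p = 3. The shape is more complex than any degree-2 curve.
From the visible intercepts: the y-axis gridline crossings are at y ∈ {0, 1}; it crosses the x-axis at the gridline x = 0.
Matching integer coefficients to the picture gives p.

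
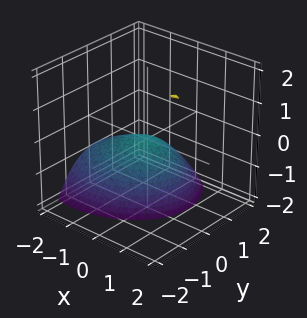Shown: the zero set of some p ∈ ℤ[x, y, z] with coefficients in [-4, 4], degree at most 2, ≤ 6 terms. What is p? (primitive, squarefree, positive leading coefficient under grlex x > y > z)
2*x^2 - 3*x*z + 3*y^2 + 2*y*z + 3*z

The degree is 2 — no degree-1 surface has this shape.
Observable constraints: it meets the z-axis at z = 0 (among the integer gridlines); one y-axis crossing is at y = 0; it meets the x-axis at x = 0 (among the integer gridlines).
Together with the visible shape, these determine p as stated.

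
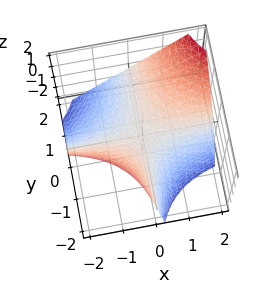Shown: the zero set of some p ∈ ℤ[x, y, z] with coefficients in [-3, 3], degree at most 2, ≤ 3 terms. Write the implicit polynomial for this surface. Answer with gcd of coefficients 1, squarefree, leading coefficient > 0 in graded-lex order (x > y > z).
3*x*y - y*z - 3*z

1. Degree: the shape is more complex than any degree-1 surface, so deg p = 2.
2. Against the integer gridlines: the visible x-axis segment lies entirely on the surface; every point of the y-axis in the box is on the surface; one z-axis crossing is at z = 0.
3. These observations pin down the coefficients.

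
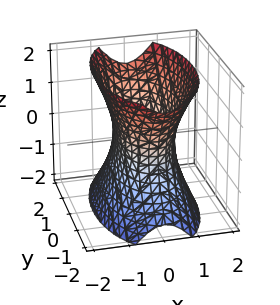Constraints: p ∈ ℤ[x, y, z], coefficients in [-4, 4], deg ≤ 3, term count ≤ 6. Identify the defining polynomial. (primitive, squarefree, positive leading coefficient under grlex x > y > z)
1. The degree is 2 — an hourglass — one-sheet hyperboloid; a quadric.
2. Symmetries: the y ↦ −y reflection is a symmetry, so y appears only in even powers; mirror symmetry z ↦ −z ⇒ only even powers of z; it's symmetric under x → −x, forcing even powers of x.
3. Reading off the gridlines: it misses every integer gridline on the z-axis.
4. Matching integer coefficients to the picture gives p.

3*x^2 + y^2 - z^2 - 2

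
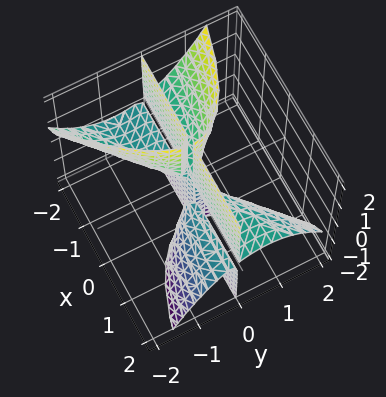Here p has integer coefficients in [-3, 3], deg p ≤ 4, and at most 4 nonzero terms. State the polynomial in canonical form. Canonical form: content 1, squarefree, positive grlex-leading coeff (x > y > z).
2*x*y^2 - 3*x*y*z - 3*y^3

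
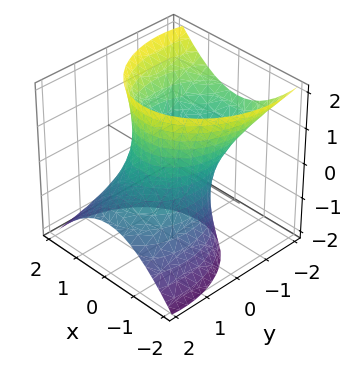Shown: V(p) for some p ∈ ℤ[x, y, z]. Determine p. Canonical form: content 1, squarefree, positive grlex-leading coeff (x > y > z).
3*x^2 + 2*y^2 + 3*y*z - z^2 - 3

1. The degree is 2 — a generic line meets the surface in up to 2 points.
2. Against the integer gridlines: the x-axis gridline crossings are at x ∈ {-1, 1}; it misses every integer gridline on the z-axis.
3. Matching integer coefficients to the picture gives p.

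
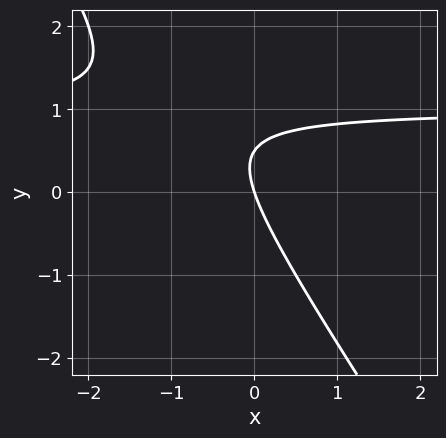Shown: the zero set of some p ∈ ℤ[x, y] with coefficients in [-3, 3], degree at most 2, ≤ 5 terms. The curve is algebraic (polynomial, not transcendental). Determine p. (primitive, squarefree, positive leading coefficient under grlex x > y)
First, the degree is 2 — the shape is more complex than any degree-1 curve.
Then, against the integer gridlines: it meets the y-axis at y = 0 (among the integer gridlines); one x-axis crossing is at x = 0.
Finally, the integer polynomial consistent with all of this is the stated p.

3*x*y + 2*y^2 - 3*x - y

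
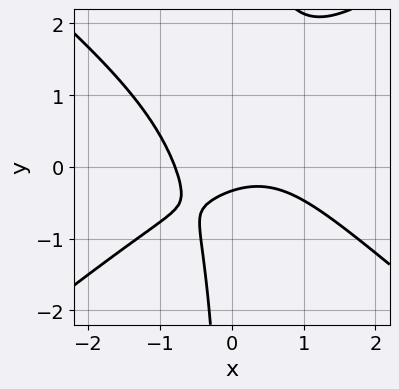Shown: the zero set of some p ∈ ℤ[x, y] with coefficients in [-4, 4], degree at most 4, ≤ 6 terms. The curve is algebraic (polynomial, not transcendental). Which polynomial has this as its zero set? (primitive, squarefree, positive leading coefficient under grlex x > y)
1. Degree: no degree-2 curve has this shape, so deg p = 3.
2. Matching integer coefficients to the picture gives p.

2*x^3 - 3*x*y^2 + 2*x*y + 3*y + 1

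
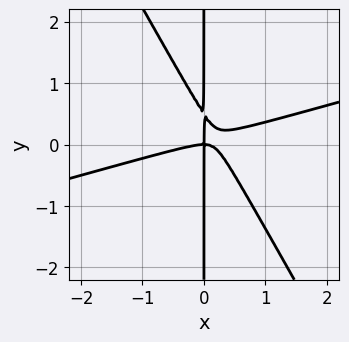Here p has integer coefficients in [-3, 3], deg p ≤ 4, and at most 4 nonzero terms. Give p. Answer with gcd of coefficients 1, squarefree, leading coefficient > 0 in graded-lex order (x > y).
x^3 - 3*x^2*y - 2*x*y^2 + x*y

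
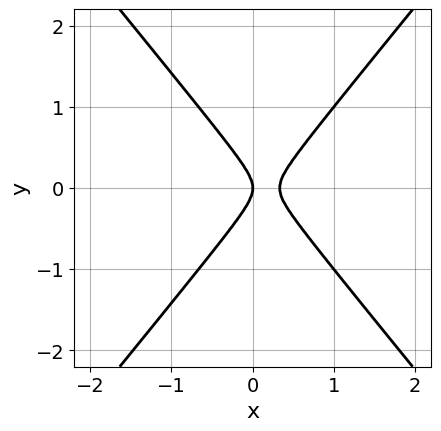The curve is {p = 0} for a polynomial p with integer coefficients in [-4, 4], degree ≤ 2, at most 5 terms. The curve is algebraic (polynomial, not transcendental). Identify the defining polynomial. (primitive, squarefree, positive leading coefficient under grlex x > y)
3*x^2 - 2*y^2 - x

deg p = 2.
Symmetries: the y ↦ −y reflection is a symmetry, so y appears only in even powers.
From the axis intercepts and sections: it crosses the x-axis at the gridline x = 0; one y-axis crossing is at y = 0.
Assembling these constraints gives the stated polynomial.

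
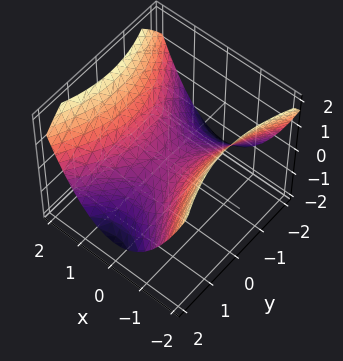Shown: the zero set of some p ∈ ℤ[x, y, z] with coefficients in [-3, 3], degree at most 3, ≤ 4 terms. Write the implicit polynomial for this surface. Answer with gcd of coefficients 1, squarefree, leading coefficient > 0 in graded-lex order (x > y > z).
2*x^2 - y^2 - 3*z

1. deg p = 2. A hyperbolic paraboloid; a quadric.
2. Symmetries: the x ↦ −x reflection is a symmetry, so x appears only in even powers; mirror symmetry y ↦ −y ⇒ only even powers of y.
3. Against the integer gridlines: it meets the x-axis at x = 0 (among the integer gridlines); one z-axis crossing is at z = 0; it crosses the y-axis at the gridline y = 0.
4. Fitting integer coefficients to these (and the overall shape) gives p.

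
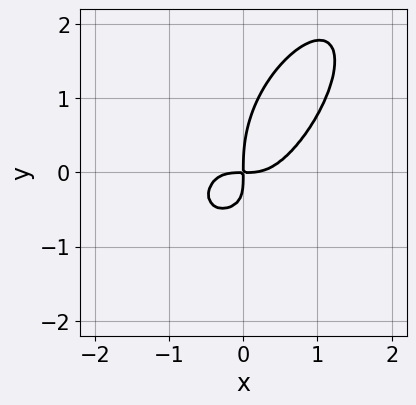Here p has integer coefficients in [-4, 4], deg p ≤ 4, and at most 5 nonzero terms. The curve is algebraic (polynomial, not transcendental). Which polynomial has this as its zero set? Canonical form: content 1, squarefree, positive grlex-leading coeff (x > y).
1. The degree is 4 — a generic line meets the curve in up to 4 points.
2. Solving for integer coefficients yields p as stated.

3*x^4 + y^4 - 3*x*y^2 - 2*x*y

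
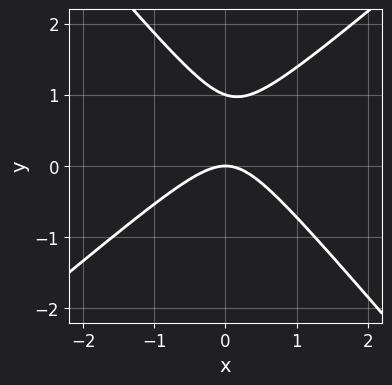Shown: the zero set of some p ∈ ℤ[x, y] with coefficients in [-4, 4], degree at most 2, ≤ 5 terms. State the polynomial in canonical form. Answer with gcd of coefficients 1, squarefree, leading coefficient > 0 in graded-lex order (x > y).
3*x^2 - x*y - 3*y^2 + 3*y

First, the degree is 2 — no degree-1 curve has this shape.
Next, checking where it meets the axes: it meets the x-axis at x = 0 (among the integer gridlines); among the integer gridlines, it crosses the y-axis at y ∈ {0, 1}.
Finally, the integer polynomial consistent with all of this is the stated p.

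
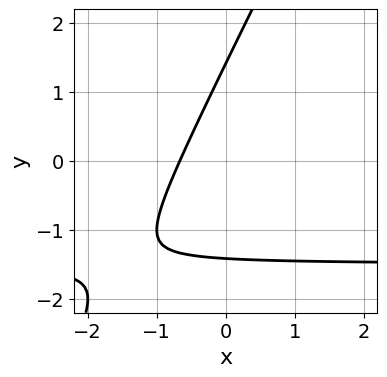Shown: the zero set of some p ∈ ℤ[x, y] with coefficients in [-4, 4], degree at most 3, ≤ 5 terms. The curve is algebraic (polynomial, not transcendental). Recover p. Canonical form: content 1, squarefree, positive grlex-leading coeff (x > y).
2*x*y - y^2 + 3*x + 2

First, degree: no degree-1 curve has this shape, so deg p = 2.
Finally, the integer polynomial consistent with all of this is the stated p.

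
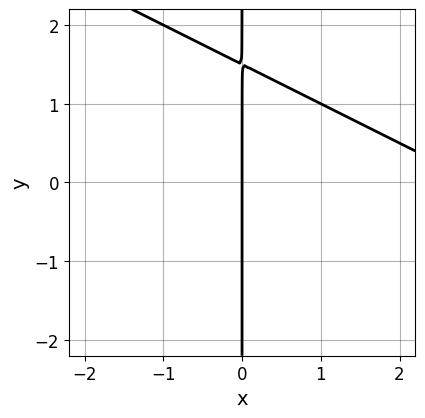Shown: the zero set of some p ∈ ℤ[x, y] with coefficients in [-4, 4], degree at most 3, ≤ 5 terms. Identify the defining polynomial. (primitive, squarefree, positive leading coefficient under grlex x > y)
1. Degree: no degree-1 curve has this shape, so deg p = 2.
2. Against the integer gridlines: the visible y-axis segment lies entirely on the curve; it crosses the x-axis at the gridline x = 0.
3. Matching integer coefficients to the picture gives p.

x^2 + 2*x*y - 3*x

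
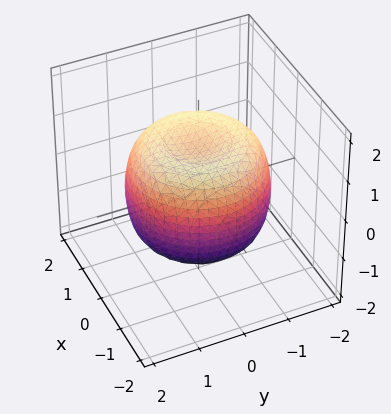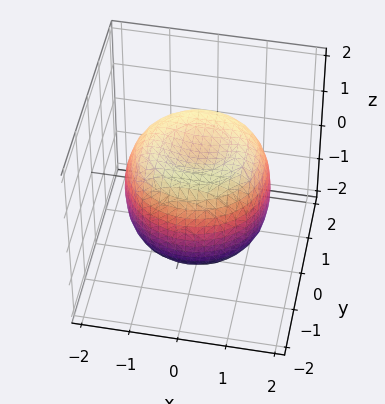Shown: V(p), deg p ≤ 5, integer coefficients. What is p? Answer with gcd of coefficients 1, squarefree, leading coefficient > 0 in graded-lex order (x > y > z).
2*x^4 + 4*x^2*y^2 + 2*y^4 - 3*x^2 - 3*y^2 + 3*z^2 - 3

First, deg p = 4.
Next, symmetries: rotational symmetry about the z-axis ⇒ p depends on x, y only through x² + y².
Next, reading off the gridlines: among the integer gridlines, it crosses the z-axis at z ∈ {-1, 1}; a circular section at z = -1 has radius between 1 and 2.
Finally, putting this together gives p.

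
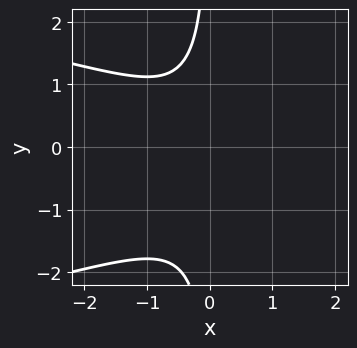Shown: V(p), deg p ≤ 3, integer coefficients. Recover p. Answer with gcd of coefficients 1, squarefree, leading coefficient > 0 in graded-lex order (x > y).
3*x*y^2 + 3*x^2 + 2*x*y + 3

The degree is 3 — a generic line meets the curve in up to 3 points.
Reading off the gridlines: the curve avoids every integer y-axis point in the box; the curve avoids every integer x-axis point in the box.
These observations pin down the coefficients.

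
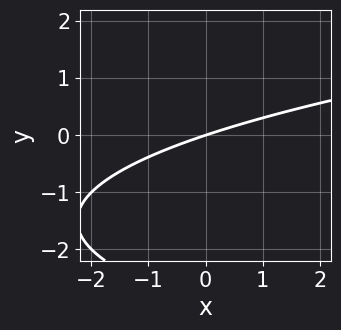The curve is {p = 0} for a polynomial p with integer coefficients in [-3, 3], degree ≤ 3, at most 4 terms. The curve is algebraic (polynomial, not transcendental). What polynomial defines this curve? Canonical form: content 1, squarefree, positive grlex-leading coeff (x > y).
deg p = 2. A generic line meets the curve in up to 2 points.
Against the integer gridlines: it meets the y-axis at y = 0 (among the integer gridlines); it crosses the x-axis at the gridline x = 0.
Together with the visible shape, these determine p as stated.

y^2 - x + 3*y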